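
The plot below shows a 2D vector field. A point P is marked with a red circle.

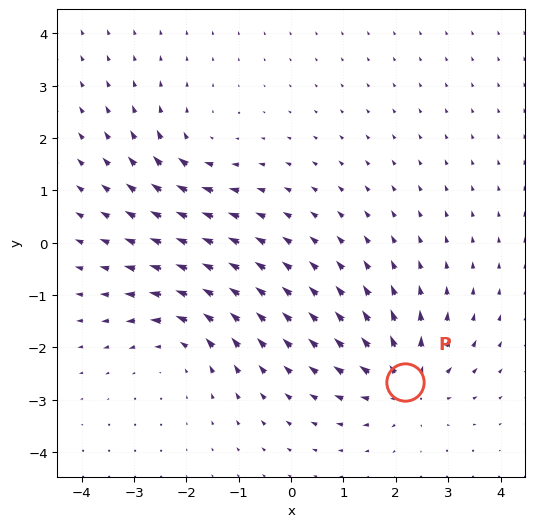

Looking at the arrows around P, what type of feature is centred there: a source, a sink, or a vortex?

source

At P (2.2, -2.7) the arrows spread outward. Divergence about +6, curl ≈0 — positive divergence with near-zero curl is a source.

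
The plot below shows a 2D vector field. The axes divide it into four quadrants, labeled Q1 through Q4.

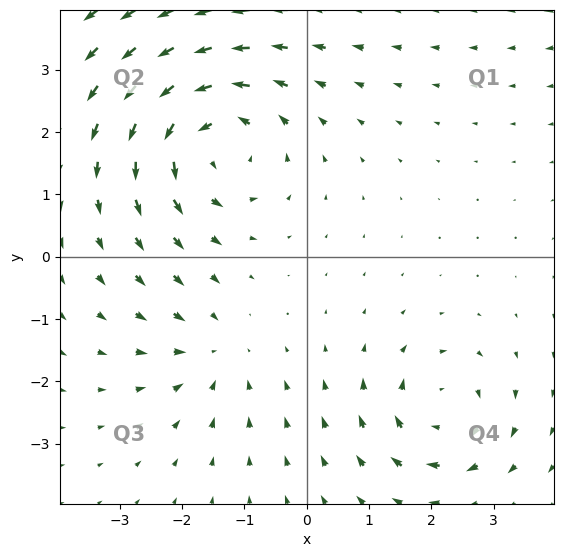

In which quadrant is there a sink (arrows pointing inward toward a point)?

The sink sits at approximately (-1.5, -1.6), which lies in quadrant Q3. The divergence there is about -3, negative as expected for a sink.

Q3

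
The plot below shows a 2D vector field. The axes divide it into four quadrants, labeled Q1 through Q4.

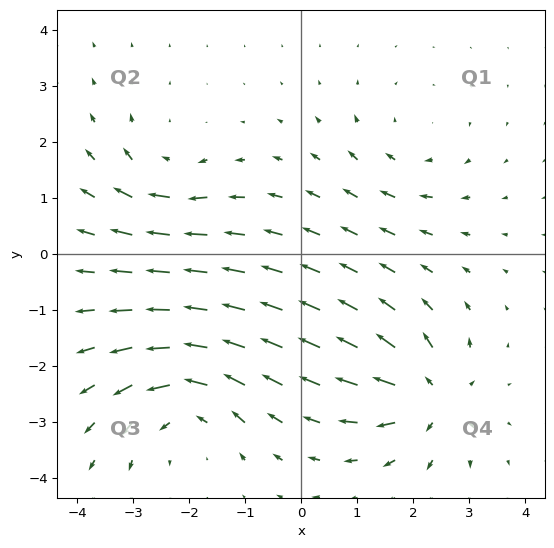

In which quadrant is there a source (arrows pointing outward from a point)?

Q4

The source sits at approximately (2.3, -2.5), which lies in quadrant Q4. The divergence there is about +6, positive as expected for a source.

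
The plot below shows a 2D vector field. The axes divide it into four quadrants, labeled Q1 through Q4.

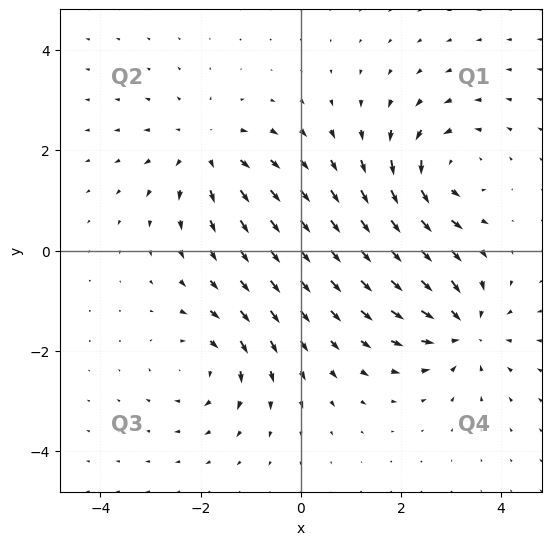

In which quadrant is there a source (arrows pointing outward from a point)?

Q2

The source sits at approximately (-1.9, 2.0), which lies in quadrant Q2. The divergence there is about +4, positive as expected for a source.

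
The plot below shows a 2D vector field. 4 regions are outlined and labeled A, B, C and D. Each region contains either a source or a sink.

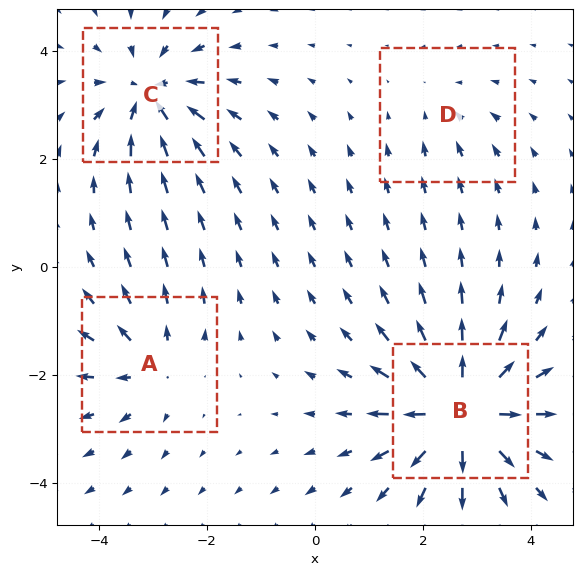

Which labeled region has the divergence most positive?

Divergence at each region's feature centre — A: about +4, B: about +8, C: about -6, D: about -2. Region B is most positive.

B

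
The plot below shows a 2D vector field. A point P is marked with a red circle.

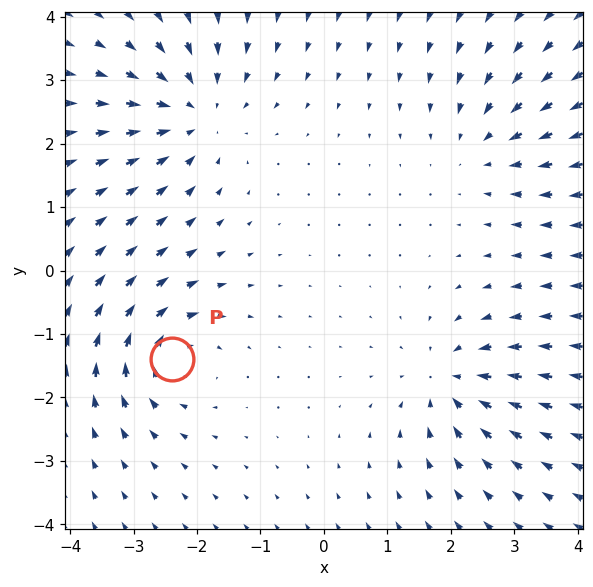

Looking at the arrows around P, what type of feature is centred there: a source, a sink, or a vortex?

vortex

At P (-2.4, -1.4) the arrows circulate clockwise. Divergence ≈0, curl about -4 — near-zero divergence with nonzero curl is a vortex.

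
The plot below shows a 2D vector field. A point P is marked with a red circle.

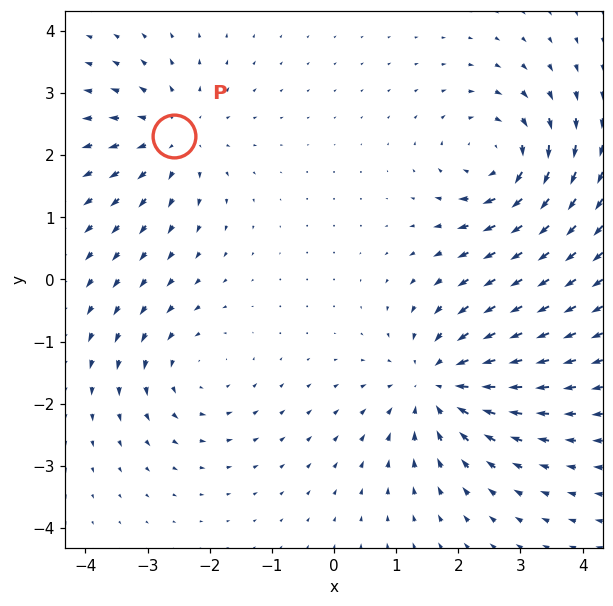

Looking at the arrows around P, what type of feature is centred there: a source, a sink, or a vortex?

At P (-2.6, 2.3) the arrows spread outward. Divergence about +4, curl ≈0 — positive divergence with near-zero curl is a source.

source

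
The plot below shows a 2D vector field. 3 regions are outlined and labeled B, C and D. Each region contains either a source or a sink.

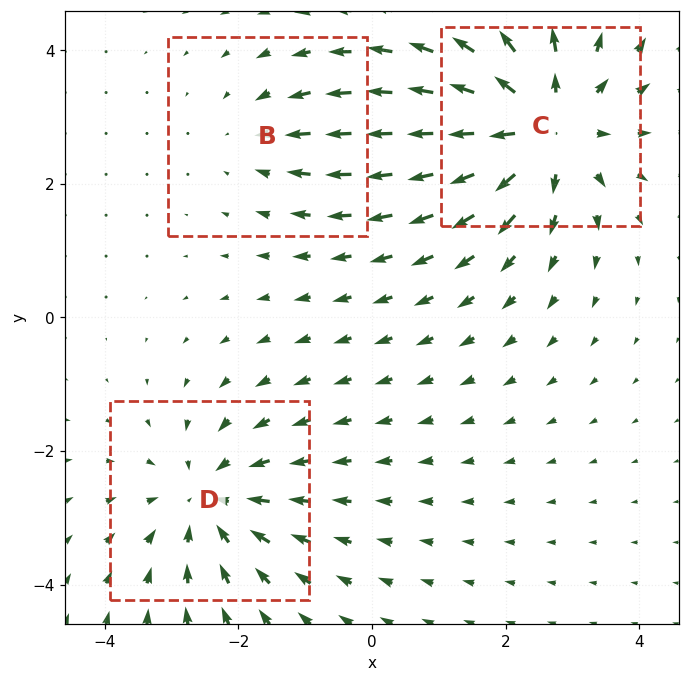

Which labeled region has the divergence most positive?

C

Divergence at each region's feature centre — B: about -2, C: about +4, D: about -3. Region C is most positive.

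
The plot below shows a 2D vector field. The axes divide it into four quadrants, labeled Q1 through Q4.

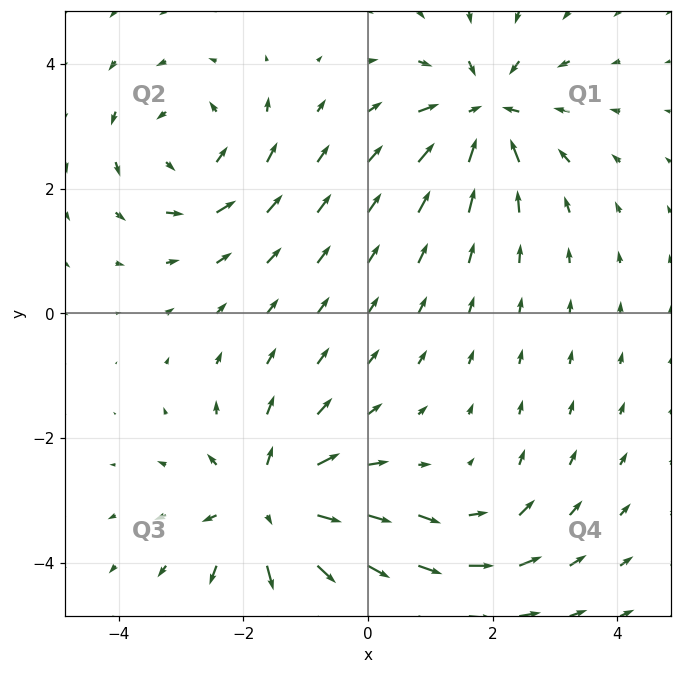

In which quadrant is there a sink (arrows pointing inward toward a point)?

Q1

The sink sits at approximately (1.9, 3.2), which lies in quadrant Q1. The divergence there is about -5, negative as expected for a sink.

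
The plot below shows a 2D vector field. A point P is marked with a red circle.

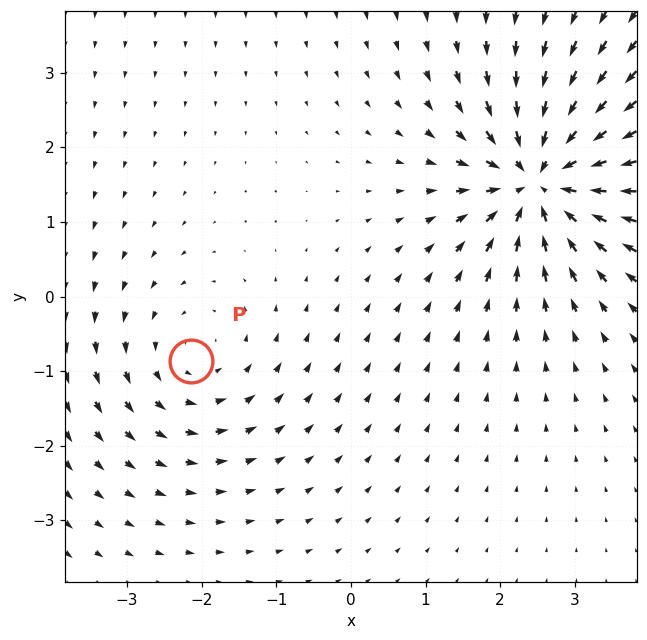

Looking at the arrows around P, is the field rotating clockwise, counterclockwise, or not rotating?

Near P at (-2.1, -0.9) the arrows circulate counterclockwise. The curl (z-component) there is about +3; positive curl means counterclockwise rotation.

counterclockwise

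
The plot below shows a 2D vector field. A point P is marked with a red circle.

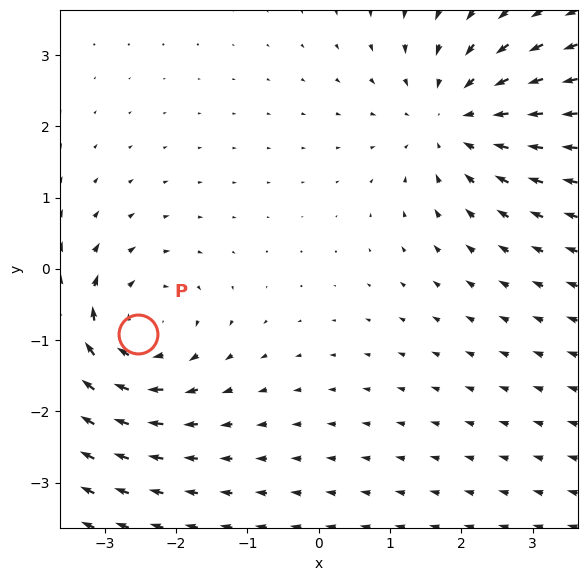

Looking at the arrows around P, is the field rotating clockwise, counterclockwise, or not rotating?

clockwise

Near P at (-2.5, -0.9) the arrows circulate clockwise. The curl (z-component) there is about -3; negative curl means clockwise rotation.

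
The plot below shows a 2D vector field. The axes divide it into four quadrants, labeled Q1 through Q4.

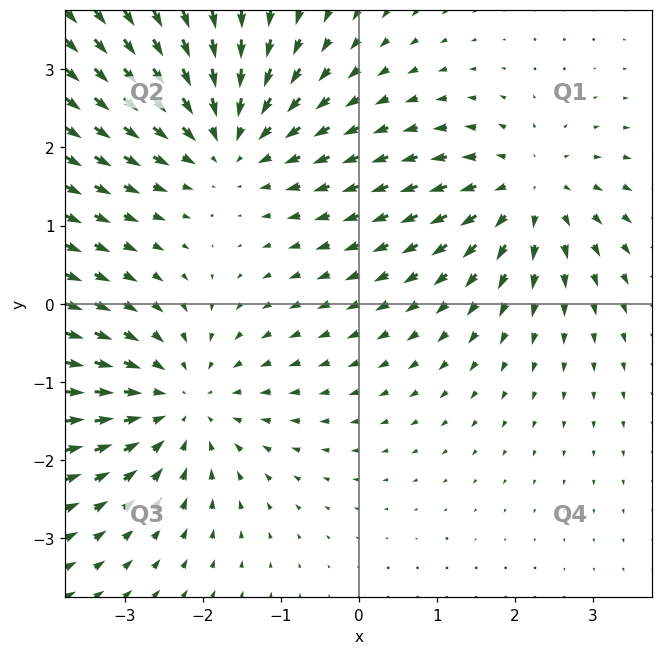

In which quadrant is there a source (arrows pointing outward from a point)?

The source sits at approximately (2.2, 1.4), which lies in quadrant Q1. The divergence there is about +3, positive as expected for a source.

Q1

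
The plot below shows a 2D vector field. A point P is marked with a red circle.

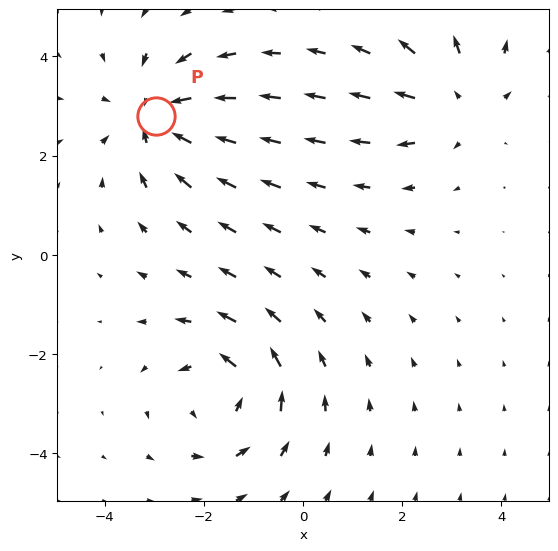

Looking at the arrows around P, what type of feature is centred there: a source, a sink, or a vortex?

At P (-3.0, 2.8) the arrows converge inward. Divergence about -5, curl ≈0 — negative divergence with near-zero curl is a sink.

sink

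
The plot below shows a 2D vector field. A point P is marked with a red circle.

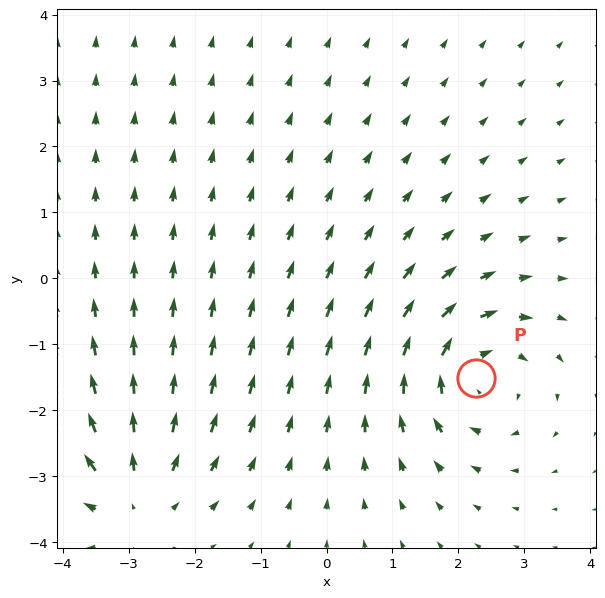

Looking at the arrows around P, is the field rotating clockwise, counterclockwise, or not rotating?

clockwise

Near P at (2.3, -1.5) the arrows circulate clockwise. The curl (z-component) there is about -3; negative curl means clockwise rotation.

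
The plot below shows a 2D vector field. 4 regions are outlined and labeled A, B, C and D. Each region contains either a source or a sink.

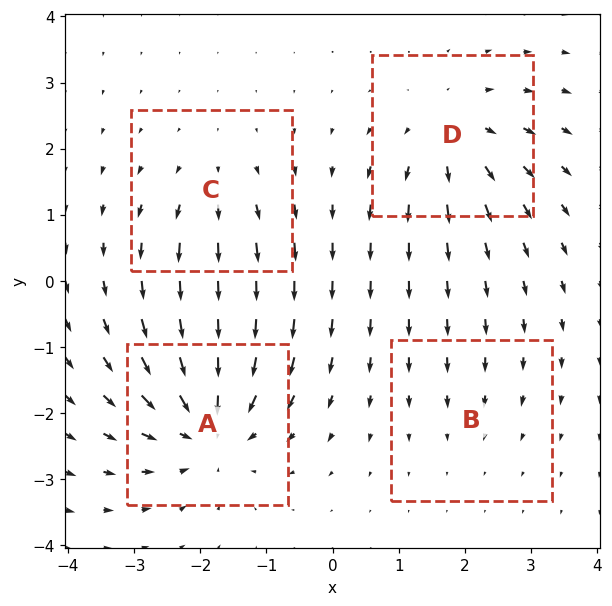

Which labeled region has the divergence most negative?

A

Divergence at each region's feature centre — A: about -7, B: about -2, C: about +3, D: about +5. Region A is most negative.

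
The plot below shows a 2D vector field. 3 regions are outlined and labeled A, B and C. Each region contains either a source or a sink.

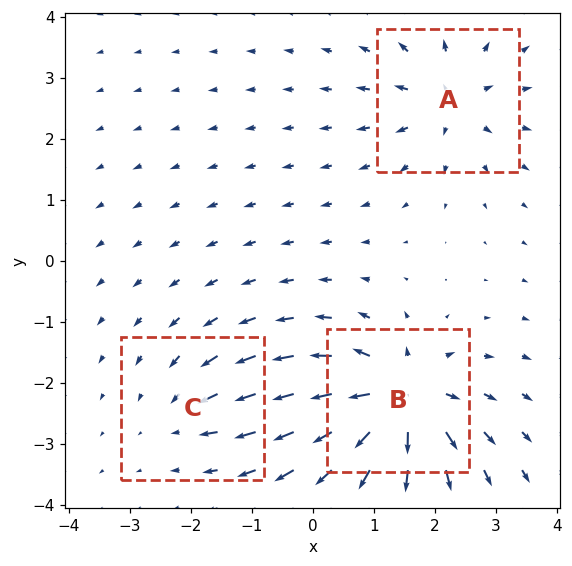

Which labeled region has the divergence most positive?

Divergence at each region's feature centre — A: about +4, B: about +6, C: about -3. Region B is most positive.

B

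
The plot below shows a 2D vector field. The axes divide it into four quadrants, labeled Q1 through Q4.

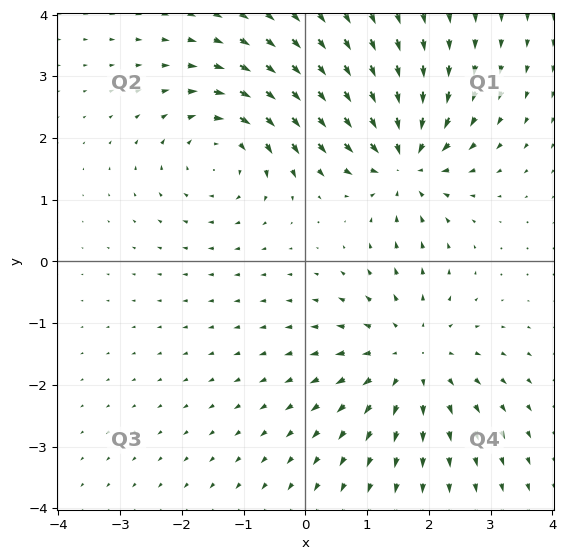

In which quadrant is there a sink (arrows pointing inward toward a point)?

The sink sits at approximately (1.6, 1.6), which lies in quadrant Q1. The divergence there is about -4, negative as expected for a sink.

Q1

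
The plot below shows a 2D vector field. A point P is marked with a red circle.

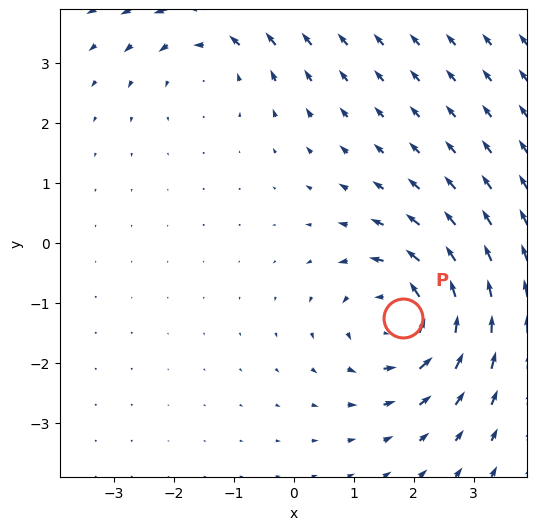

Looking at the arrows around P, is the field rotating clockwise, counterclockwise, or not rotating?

Near P at (1.8, -1.3) the arrows circulate counterclockwise. The curl (z-component) there is about +5; positive curl means counterclockwise rotation.

counterclockwise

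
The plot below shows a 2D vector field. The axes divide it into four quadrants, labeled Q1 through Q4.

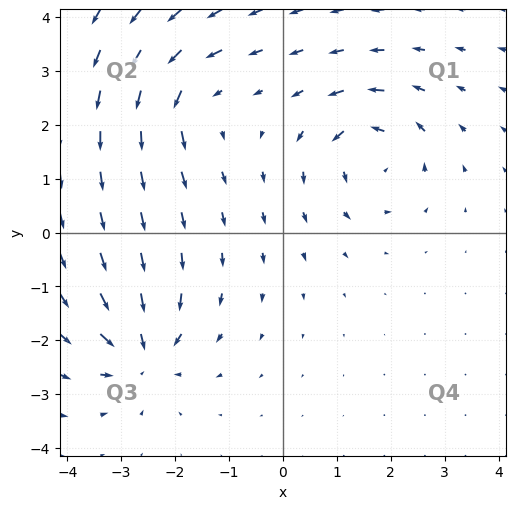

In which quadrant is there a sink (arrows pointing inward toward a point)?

Q3

The sink sits at approximately (-2.6, -2.2), which lies in quadrant Q3. The divergence there is about -7, negative as expected for a sink.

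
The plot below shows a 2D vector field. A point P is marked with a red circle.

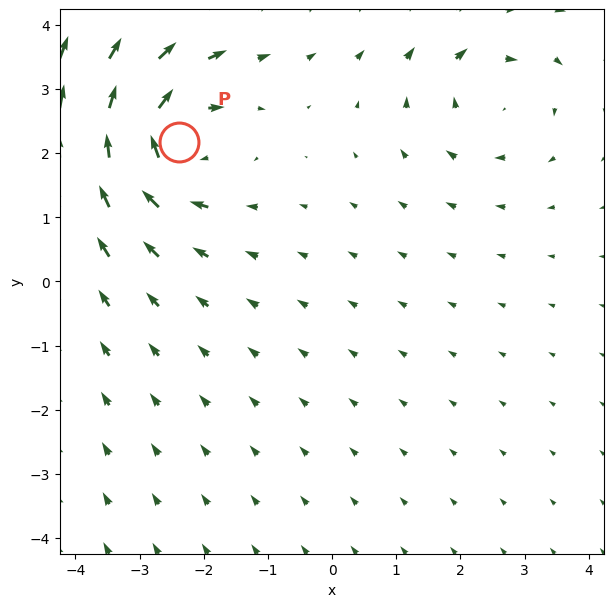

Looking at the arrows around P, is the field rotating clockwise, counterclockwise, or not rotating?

clockwise

Near P at (-2.4, 2.2) the arrows circulate clockwise. The curl (z-component) there is about -6; negative curl means clockwise rotation.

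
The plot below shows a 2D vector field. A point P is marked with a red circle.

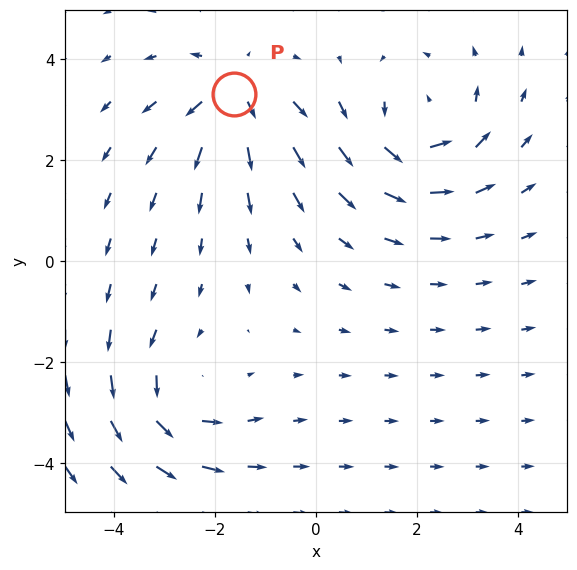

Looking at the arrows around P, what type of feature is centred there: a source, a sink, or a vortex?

source

At P (-1.6, 3.3) the arrows spread outward. Divergence about +3, curl ≈0 — positive divergence with near-zero curl is a source.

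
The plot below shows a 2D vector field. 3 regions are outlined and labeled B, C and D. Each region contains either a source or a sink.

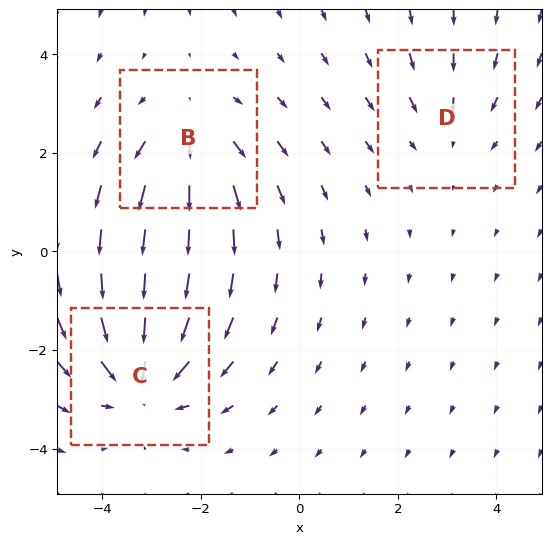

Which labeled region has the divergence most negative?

C

Divergence at each region's feature centre — B: about +3, C: about -4, D: about -2. Region C is most negative.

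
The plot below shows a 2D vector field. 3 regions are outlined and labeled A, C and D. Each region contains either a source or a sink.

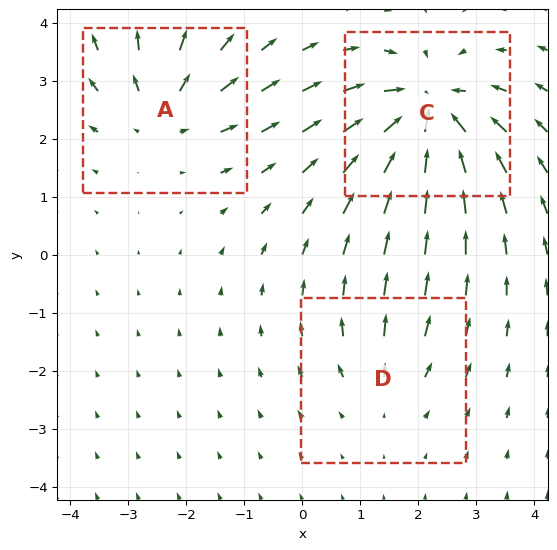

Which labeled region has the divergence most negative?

C

Divergence at each region's feature centre — A: about +3, C: about -5, D: about +2. Region C is most negative.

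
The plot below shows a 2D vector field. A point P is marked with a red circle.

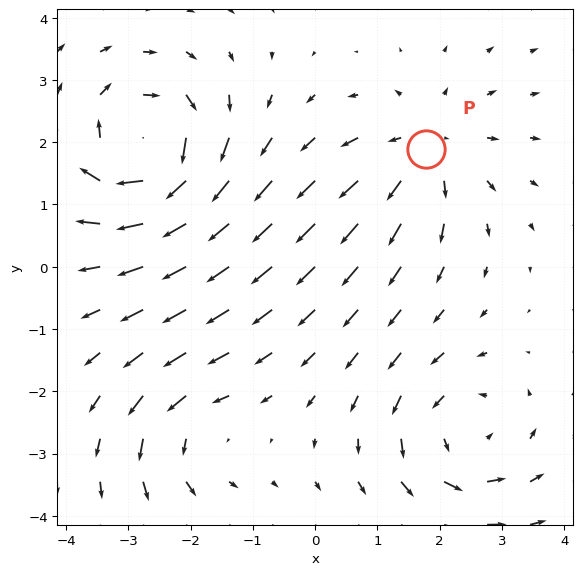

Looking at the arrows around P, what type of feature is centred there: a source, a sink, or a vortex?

source

At P (1.8, 1.9) the arrows spread outward. Divergence about +4, curl ≈0 — positive divergence with near-zero curl is a source.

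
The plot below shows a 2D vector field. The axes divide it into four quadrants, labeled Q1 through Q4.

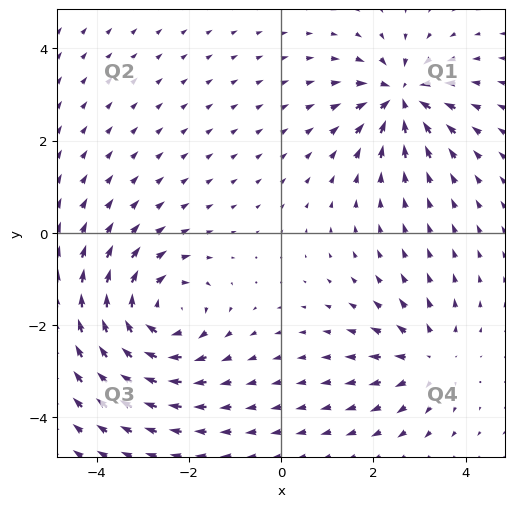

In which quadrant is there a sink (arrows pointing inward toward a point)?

The sink sits at approximately (2.6, 2.9), which lies in quadrant Q1. The divergence there is about -6, negative as expected for a sink.

Q1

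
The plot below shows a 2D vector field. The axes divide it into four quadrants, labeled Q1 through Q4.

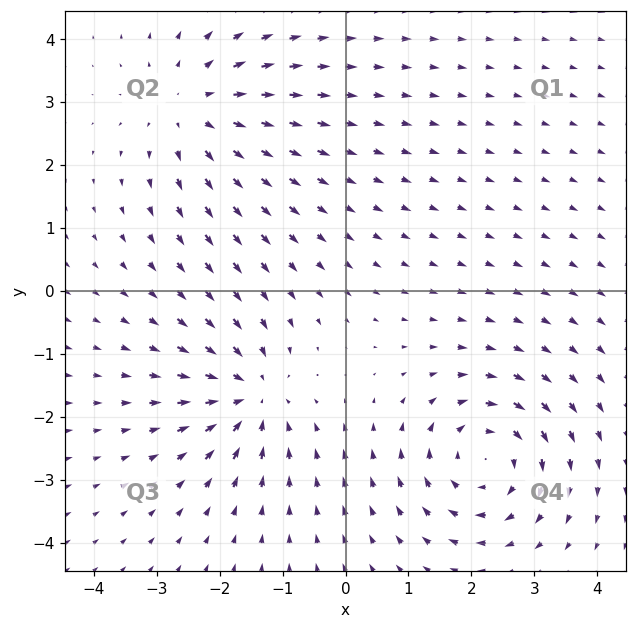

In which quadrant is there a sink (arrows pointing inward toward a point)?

The sink sits at approximately (-1.5, -1.7), which lies in quadrant Q3. The divergence there is about -4, negative as expected for a sink.

Q3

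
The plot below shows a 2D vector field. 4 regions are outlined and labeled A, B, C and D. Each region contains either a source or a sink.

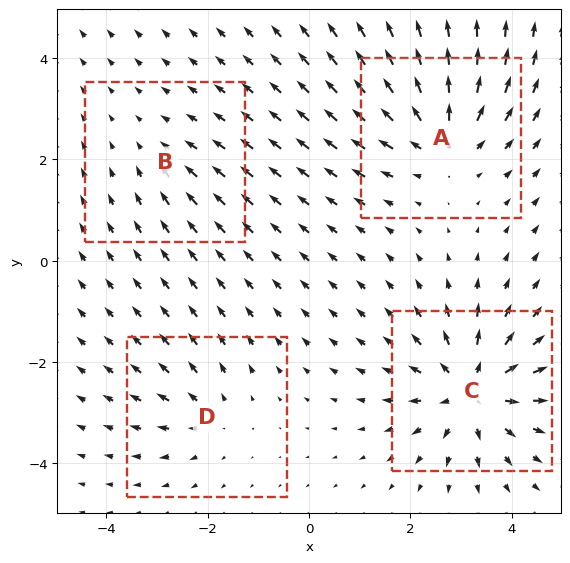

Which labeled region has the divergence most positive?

Divergence at each region's feature centre — A: about +6, B: about -2, C: about +7, D: about +3. Region C is most positive.

C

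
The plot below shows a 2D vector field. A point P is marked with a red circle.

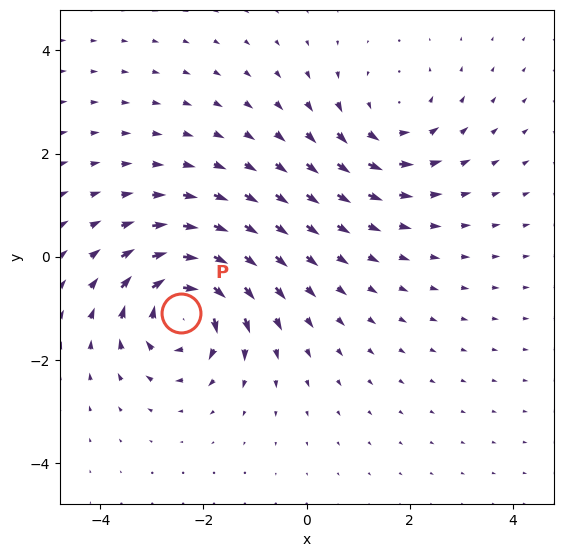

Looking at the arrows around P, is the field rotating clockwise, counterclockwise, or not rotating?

clockwise

Near P at (-2.4, -1.1) the arrows circulate clockwise. The curl (z-component) there is about -6; negative curl means clockwise rotation.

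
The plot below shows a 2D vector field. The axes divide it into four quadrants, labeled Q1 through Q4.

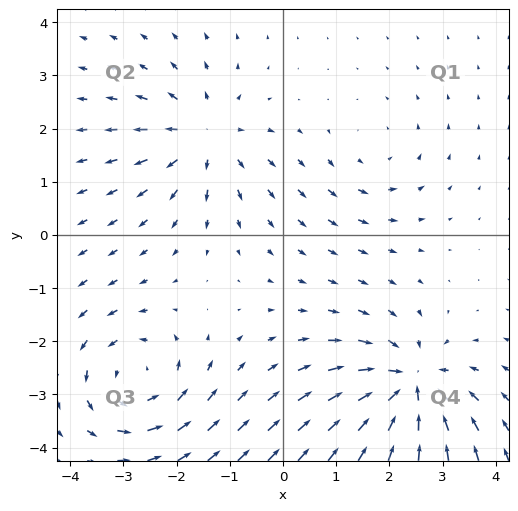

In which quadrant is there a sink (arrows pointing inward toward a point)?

Q4

The sink sits at approximately (2.4, -2.9), which lies in quadrant Q4. The divergence there is about -6, negative as expected for a sink.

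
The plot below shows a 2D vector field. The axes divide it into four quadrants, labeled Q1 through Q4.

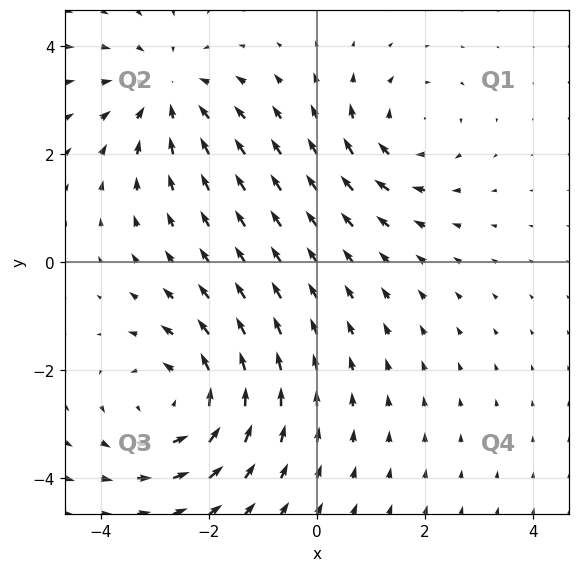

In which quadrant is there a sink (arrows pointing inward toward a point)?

The sink sits at approximately (-2.8, 3.1), which lies in quadrant Q2. The divergence there is about -3, negative as expected for a sink.

Q2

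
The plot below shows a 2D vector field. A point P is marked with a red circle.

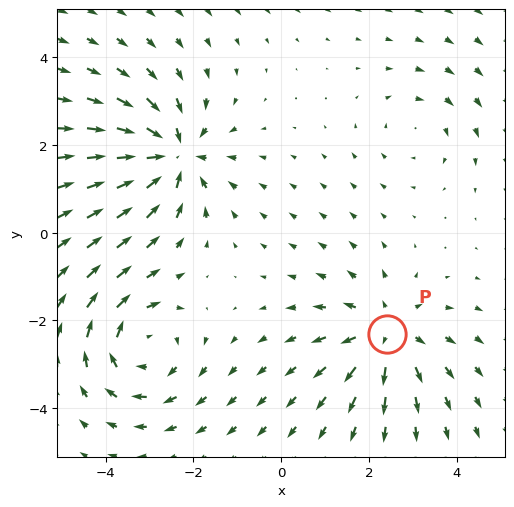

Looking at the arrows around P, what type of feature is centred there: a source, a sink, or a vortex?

source

At P (2.4, -2.3) the arrows spread outward. Divergence about +4, curl ≈0 — positive divergence with near-zero curl is a source.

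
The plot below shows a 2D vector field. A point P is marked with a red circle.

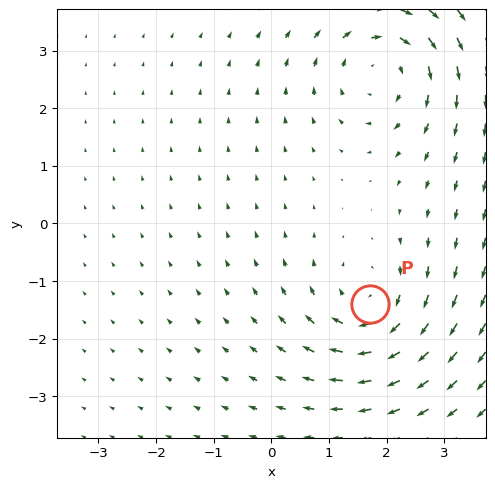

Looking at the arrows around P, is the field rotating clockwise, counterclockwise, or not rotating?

Near P at (1.7, -1.4) the arrows circulate clockwise. The curl (z-component) there is about -4; negative curl means clockwise rotation.

clockwise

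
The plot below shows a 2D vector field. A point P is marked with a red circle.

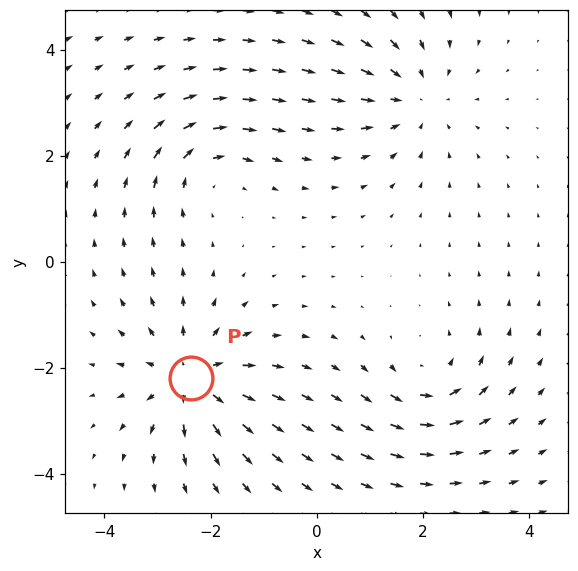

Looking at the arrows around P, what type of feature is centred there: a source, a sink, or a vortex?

source

At P (-2.4, -2.2) the arrows spread outward. Divergence about +6, curl ≈0 — positive divergence with near-zero curl is a source.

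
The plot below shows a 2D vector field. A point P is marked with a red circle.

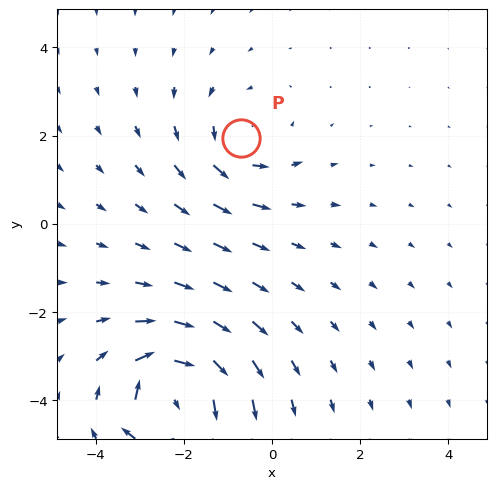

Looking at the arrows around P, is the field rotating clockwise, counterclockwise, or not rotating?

Near P at (-0.7, 1.9) the arrows circulate counterclockwise. The curl (z-component) there is about +3; positive curl means counterclockwise rotation.

counterclockwise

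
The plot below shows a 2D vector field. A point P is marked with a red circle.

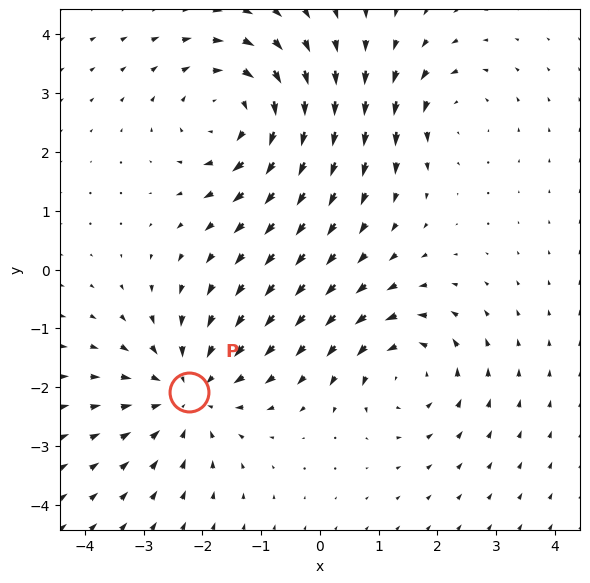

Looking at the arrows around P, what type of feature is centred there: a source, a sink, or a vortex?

sink

At P (-2.2, -2.1) the arrows converge inward. Divergence about -4, curl ≈0 — negative divergence with near-zero curl is a sink.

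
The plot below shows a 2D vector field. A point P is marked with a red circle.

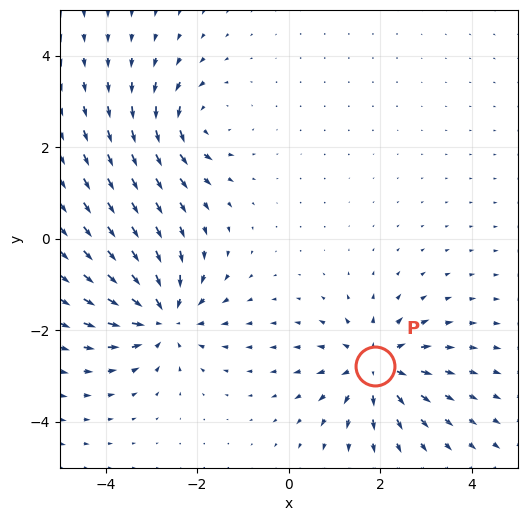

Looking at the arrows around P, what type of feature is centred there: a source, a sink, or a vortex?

source

At P (1.9, -2.8) the arrows spread outward. Divergence about +4, curl ≈0 — positive divergence with near-zero curl is a source.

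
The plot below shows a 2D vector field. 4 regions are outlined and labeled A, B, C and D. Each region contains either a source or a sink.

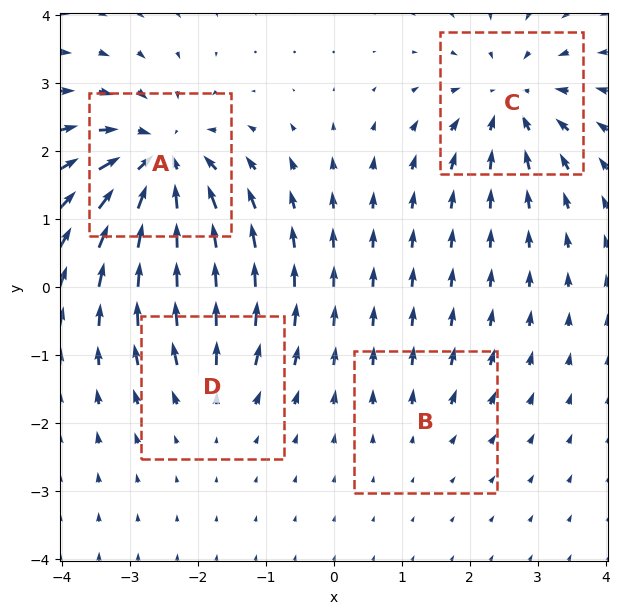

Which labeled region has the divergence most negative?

Divergence at each region's feature centre — A: about -8, B: about +2, C: about -5, D: about +3. Region A is most negative.

A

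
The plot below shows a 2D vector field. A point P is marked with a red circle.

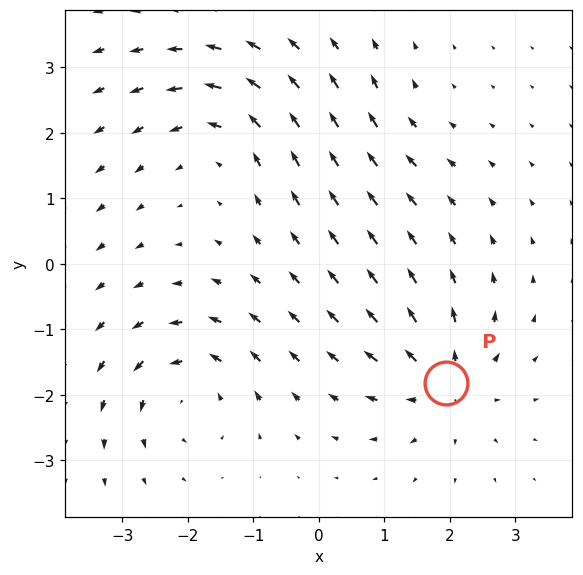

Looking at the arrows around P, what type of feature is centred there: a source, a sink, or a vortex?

source

At P (1.9, -1.8) the arrows spread outward. Divergence about +6, curl ≈0 — positive divergence with near-zero curl is a source.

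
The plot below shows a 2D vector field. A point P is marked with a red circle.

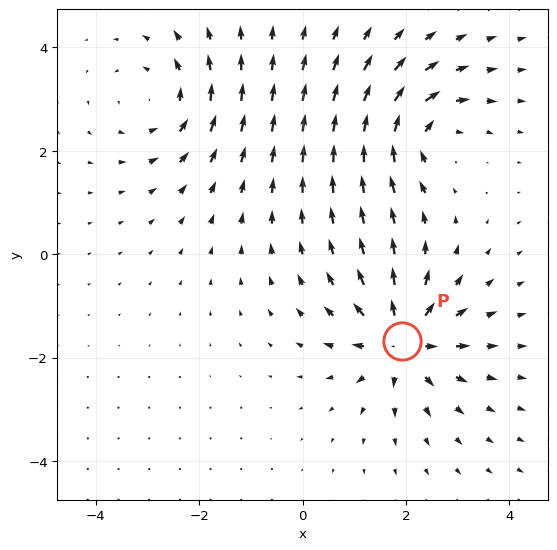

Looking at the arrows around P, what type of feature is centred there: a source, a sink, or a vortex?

At P (1.9, -1.7) the arrows spread outward. Divergence about +6, curl ≈0 — positive divergence with near-zero curl is a source.

source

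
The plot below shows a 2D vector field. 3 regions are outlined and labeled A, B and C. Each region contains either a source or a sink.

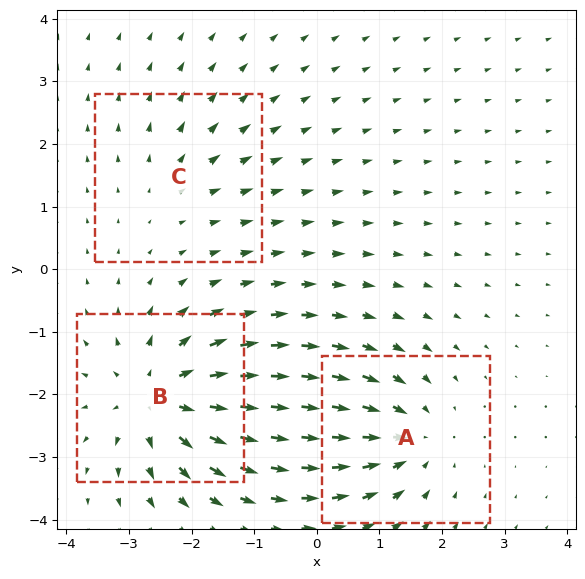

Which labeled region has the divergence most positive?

B

Divergence at each region's feature centre — A: about -4, B: about +5, C: about +2. Region B is most positive.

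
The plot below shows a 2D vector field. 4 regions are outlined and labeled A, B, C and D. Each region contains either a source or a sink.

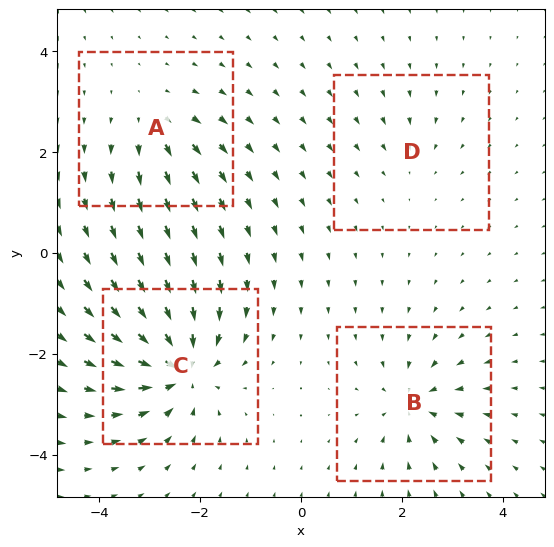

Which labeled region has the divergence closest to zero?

D

Divergence at each region's feature centre — A: about +4, B: about -6, C: about -9, D: about -2. Region D is closest to zero.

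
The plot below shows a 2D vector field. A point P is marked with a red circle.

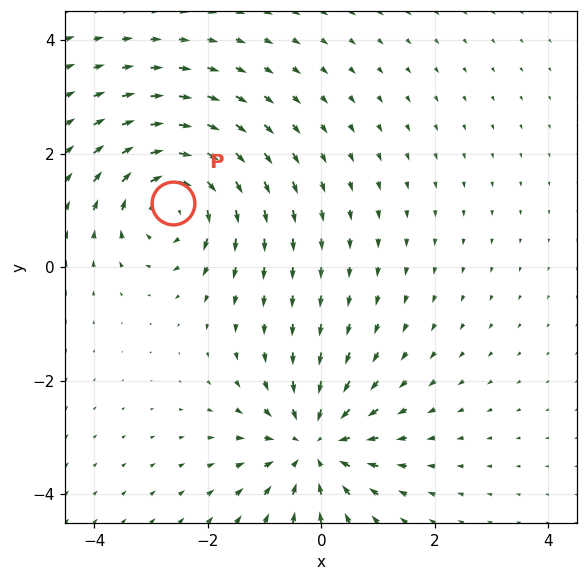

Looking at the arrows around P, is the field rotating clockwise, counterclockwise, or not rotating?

Near P at (-2.6, 1.1) the arrows circulate clockwise. The curl (z-component) there is about -6; negative curl means clockwise rotation.

clockwise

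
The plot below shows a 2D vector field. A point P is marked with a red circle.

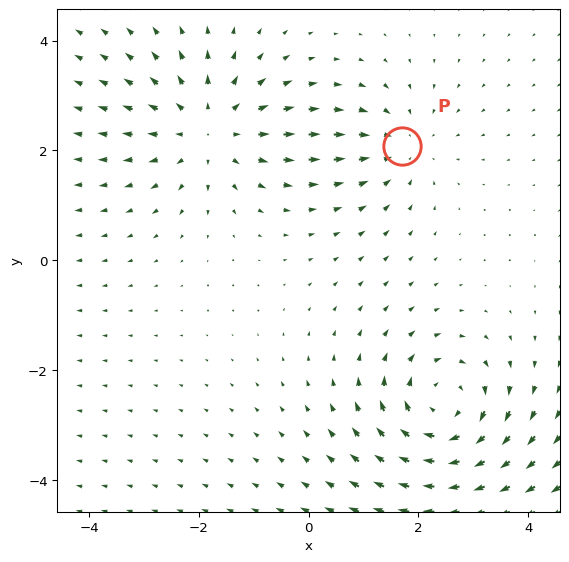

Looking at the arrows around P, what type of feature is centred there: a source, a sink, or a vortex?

sink

At P (1.7, 2.1) the arrows converge inward. Divergence about -3, curl ≈0 — negative divergence with near-zero curl is a sink.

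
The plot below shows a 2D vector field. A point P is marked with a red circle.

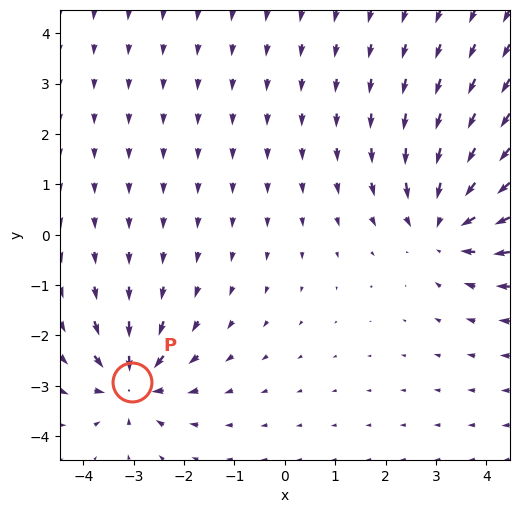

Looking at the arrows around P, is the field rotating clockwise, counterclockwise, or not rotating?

not rotating

Near P at (-3.0, -2.9) the arrows show no circulation. The curl there is ≈0.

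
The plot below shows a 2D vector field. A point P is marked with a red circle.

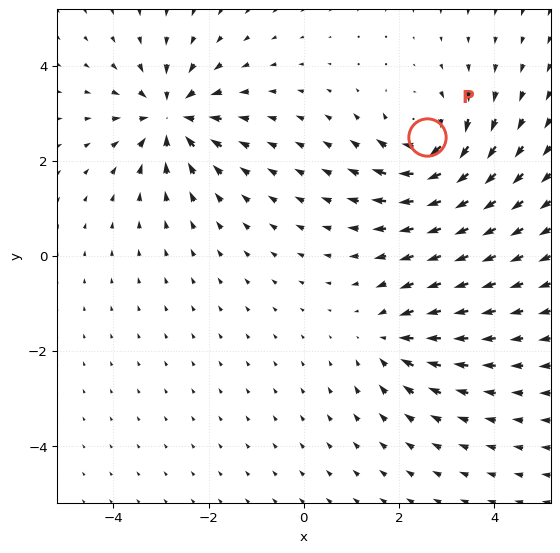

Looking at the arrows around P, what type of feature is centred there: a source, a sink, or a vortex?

At P (2.6, 2.5) the arrows circulate clockwise. Divergence ≈0, curl about -5 — near-zero divergence with nonzero curl is a vortex.

vortex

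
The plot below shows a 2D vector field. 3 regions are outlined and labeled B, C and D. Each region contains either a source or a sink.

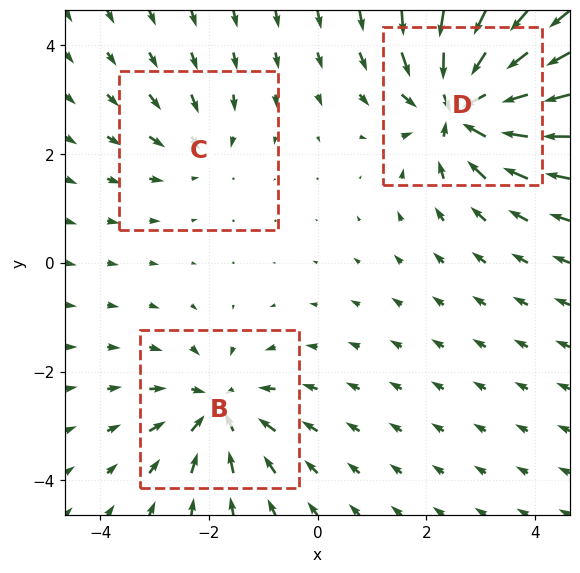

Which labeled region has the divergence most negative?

D

Divergence at each region's feature centre — B: about -4, C: about -2, D: about -6. Region D is most negative.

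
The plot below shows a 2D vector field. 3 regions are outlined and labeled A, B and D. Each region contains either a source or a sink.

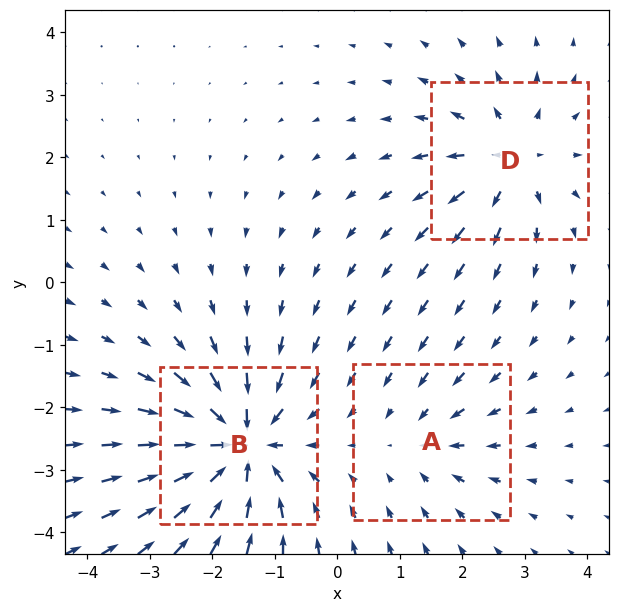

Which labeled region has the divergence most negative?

Divergence at each region's feature centre — A: about -2, B: about -6, D: about +4. Region B is most negative.

B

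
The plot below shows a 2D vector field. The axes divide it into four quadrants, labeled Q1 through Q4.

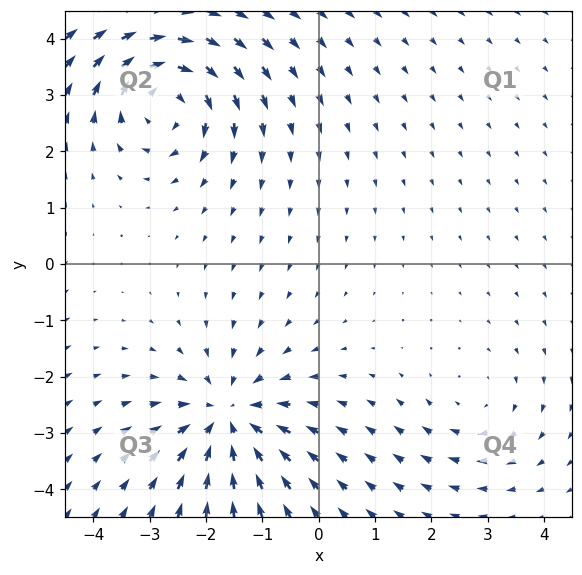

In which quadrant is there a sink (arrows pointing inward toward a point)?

The sink sits at approximately (-1.6, -2.7), which lies in quadrant Q3. The divergence there is about -5, negative as expected for a sink.

Q3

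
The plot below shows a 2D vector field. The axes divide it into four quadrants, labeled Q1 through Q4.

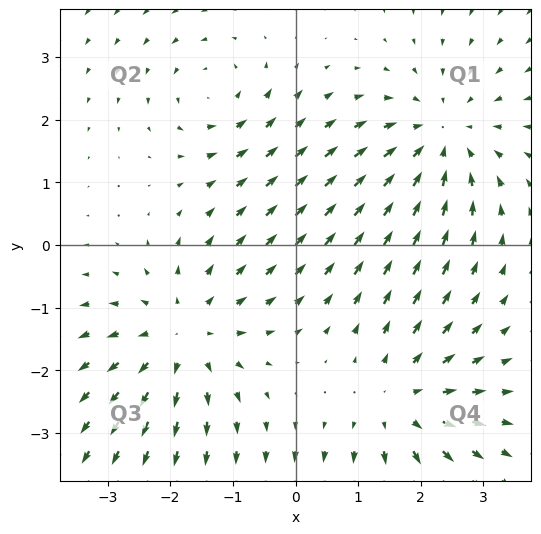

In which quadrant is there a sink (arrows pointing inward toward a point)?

The sink sits at approximately (2.3, 1.7), which lies in quadrant Q1. The divergence there is about -4, negative as expected for a sink.

Q1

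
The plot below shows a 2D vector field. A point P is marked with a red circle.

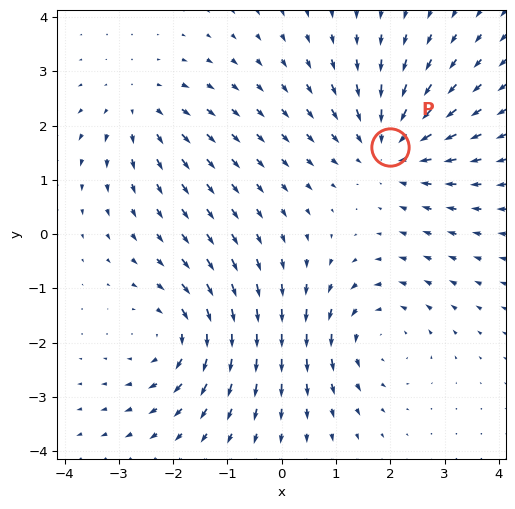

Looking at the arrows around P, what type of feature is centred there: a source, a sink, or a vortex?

sink

At P (2.0, 1.6) the arrows converge inward. Divergence about -4, curl ≈0 — negative divergence with near-zero curl is a sink.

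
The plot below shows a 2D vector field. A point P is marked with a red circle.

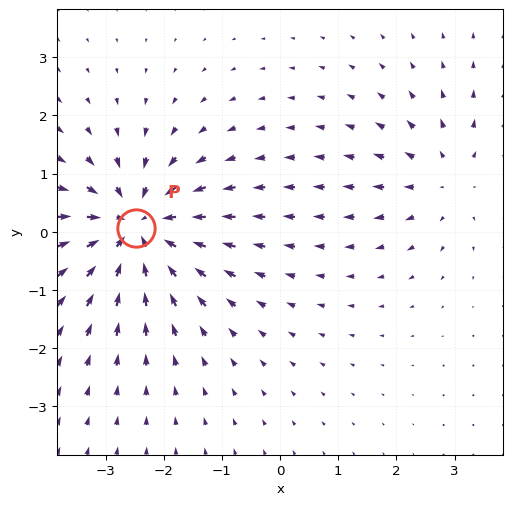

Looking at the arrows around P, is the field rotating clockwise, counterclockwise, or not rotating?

not rotating

Near P at (-2.5, 0.1) the arrows show no circulation. The curl there is ≈0.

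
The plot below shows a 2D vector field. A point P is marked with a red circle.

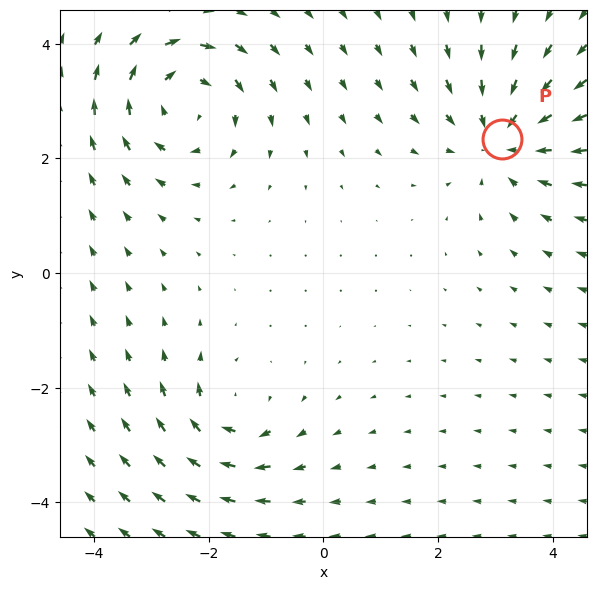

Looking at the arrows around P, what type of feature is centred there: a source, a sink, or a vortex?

At P (3.1, 2.3) the arrows converge inward. Divergence about -4, curl ≈0 — negative divergence with near-zero curl is a sink.

sink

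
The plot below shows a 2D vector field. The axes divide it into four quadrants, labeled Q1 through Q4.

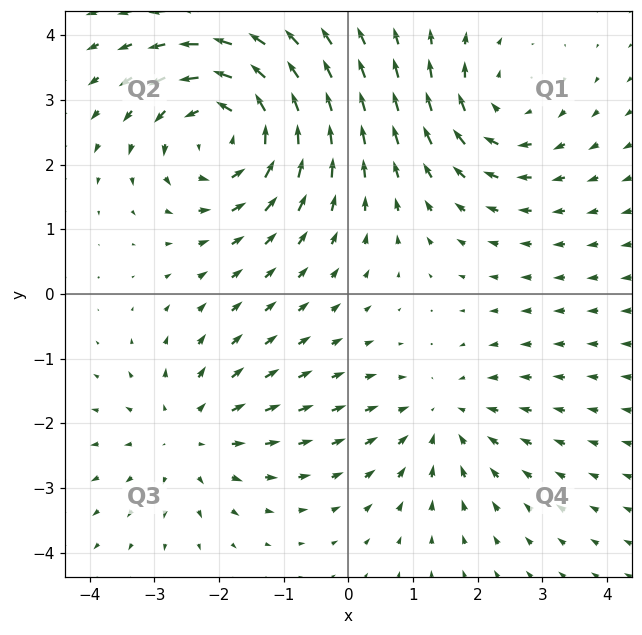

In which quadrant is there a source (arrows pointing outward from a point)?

The source sits at approximately (-2.5, -2.2), which lies in quadrant Q3. The divergence there is about +3, positive as expected for a source.

Q3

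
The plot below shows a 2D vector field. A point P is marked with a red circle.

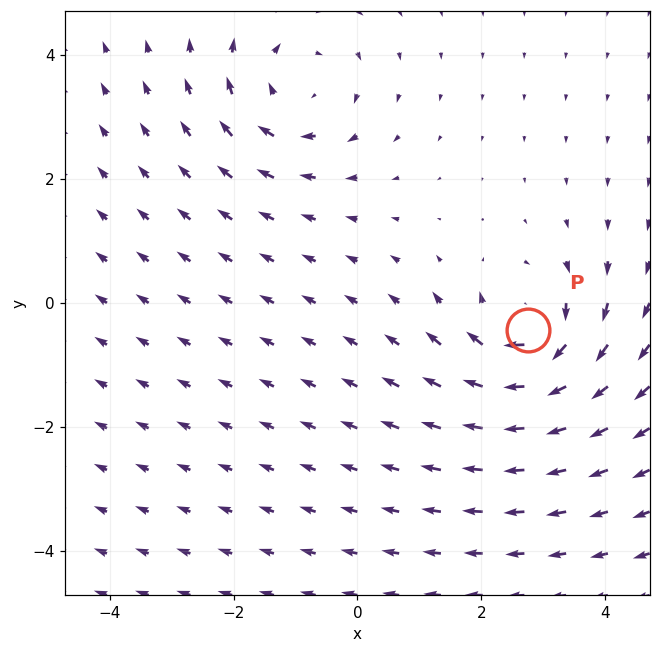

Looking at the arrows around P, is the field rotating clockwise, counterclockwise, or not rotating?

clockwise

Near P at (2.8, -0.4) the arrows circulate clockwise. The curl (z-component) there is about -4; negative curl means clockwise rotation.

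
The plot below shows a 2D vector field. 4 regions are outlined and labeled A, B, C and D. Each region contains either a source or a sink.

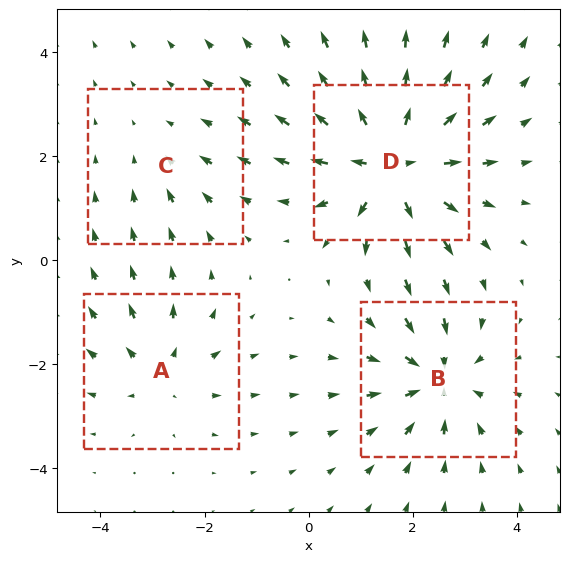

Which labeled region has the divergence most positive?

Divergence at each region's feature centre — A: about +3, B: about -5, C: about -2, D: about +7. Region D is most positive.

D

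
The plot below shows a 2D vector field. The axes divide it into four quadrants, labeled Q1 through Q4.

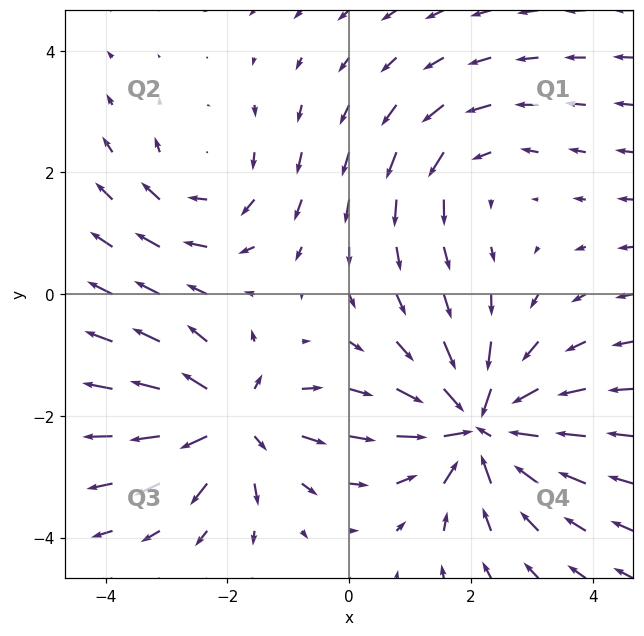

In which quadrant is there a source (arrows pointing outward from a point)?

Q3

The source sits at approximately (-1.9, -2.1), which lies in quadrant Q3. The divergence there is about +5, positive as expected for a source.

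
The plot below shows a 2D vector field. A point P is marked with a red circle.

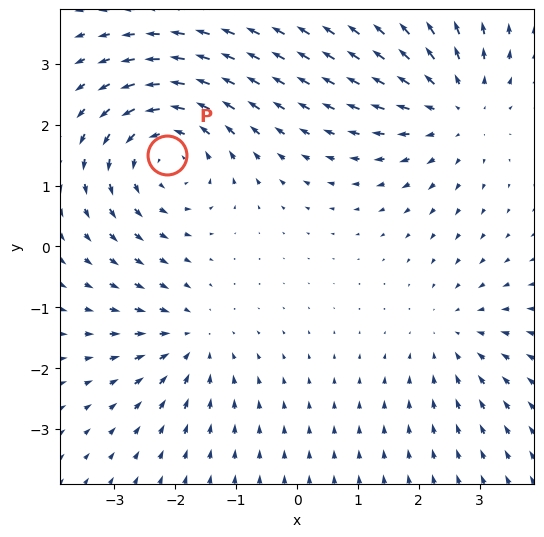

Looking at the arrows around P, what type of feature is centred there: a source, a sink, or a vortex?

vortex

At P (-2.1, 1.5) the arrows circulate counterclockwise. Divergence ≈0, curl about +5 — near-zero divergence with nonzero curl is a vortex.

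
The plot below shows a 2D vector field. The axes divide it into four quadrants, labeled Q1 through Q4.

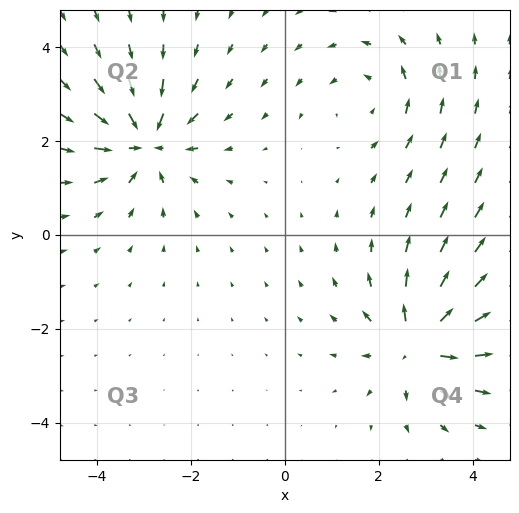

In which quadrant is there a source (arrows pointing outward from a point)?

The source sits at approximately (2.9, -2.3), which lies in quadrant Q4. The divergence there is about +6, positive as expected for a source.

Q4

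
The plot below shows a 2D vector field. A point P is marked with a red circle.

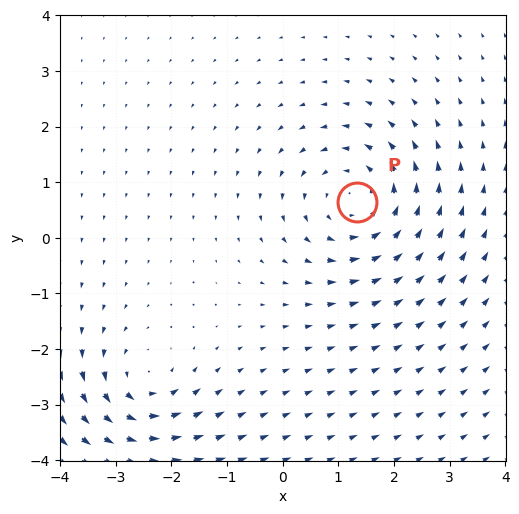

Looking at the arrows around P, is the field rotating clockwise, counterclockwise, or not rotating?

counterclockwise

Near P at (1.3, 0.7) the arrows circulate counterclockwise. The curl (z-component) there is about +4; positive curl means counterclockwise rotation.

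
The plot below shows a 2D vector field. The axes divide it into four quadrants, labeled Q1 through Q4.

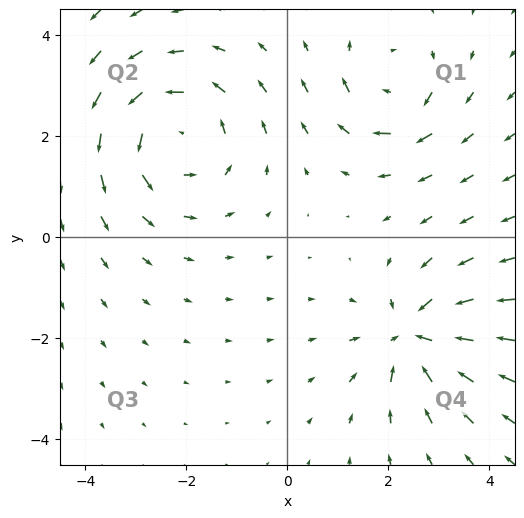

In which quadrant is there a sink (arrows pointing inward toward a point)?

The sink sits at approximately (2.5, -2.0), which lies in quadrant Q4. The divergence there is about -4, negative as expected for a sink.

Q4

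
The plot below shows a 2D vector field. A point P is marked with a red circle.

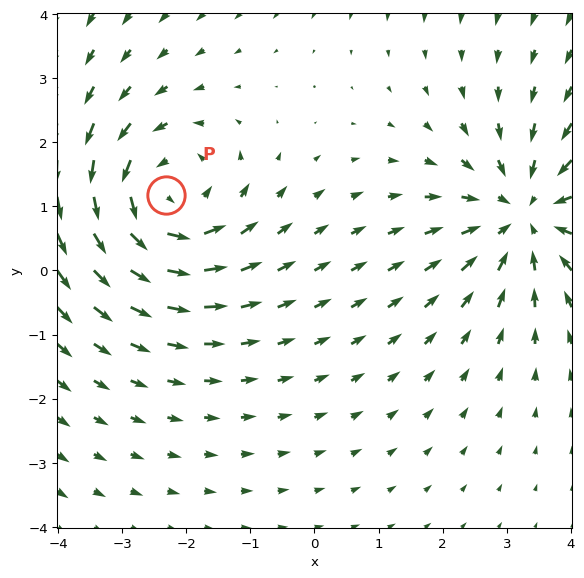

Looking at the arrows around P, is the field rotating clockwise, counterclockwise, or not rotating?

counterclockwise

Near P at (-2.3, 1.2) the arrows circulate counterclockwise. The curl (z-component) there is about +2; positive curl means counterclockwise rotation.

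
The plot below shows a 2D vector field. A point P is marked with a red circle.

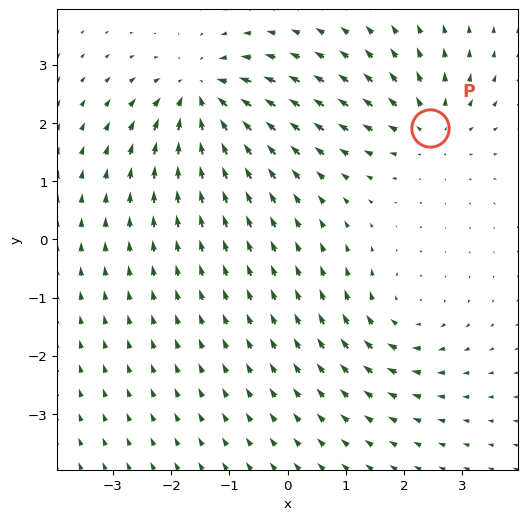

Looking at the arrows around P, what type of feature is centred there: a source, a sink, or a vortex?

At P (2.4, 1.9) the arrows spread outward. Divergence about +4, curl ≈0 — positive divergence with near-zero curl is a source.

source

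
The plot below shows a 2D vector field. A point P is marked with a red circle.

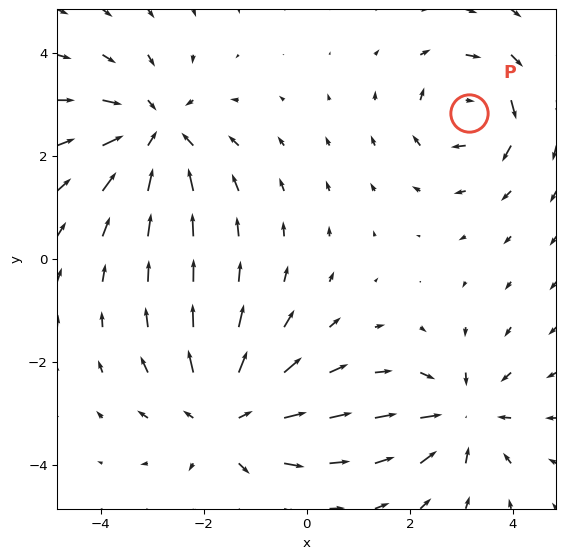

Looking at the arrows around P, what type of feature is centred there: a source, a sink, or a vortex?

vortex

At P (3.1, 2.8) the arrows circulate clockwise. Divergence ≈0, curl about -5 — near-zero divergence with nonzero curl is a vortex.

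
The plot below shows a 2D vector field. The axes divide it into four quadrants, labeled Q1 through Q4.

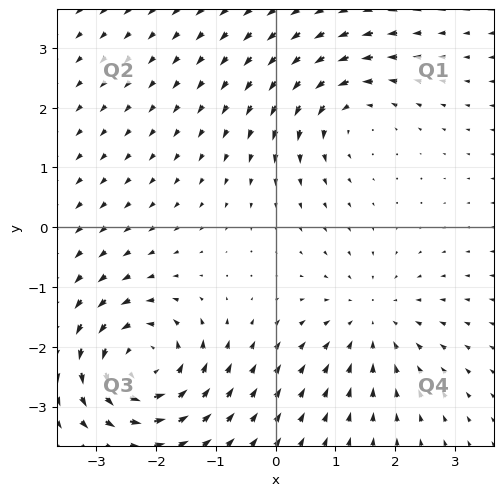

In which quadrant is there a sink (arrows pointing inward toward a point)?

Q4

The sink sits at approximately (1.6, -1.6), which lies in quadrant Q4. The divergence there is about -3, negative as expected for a sink.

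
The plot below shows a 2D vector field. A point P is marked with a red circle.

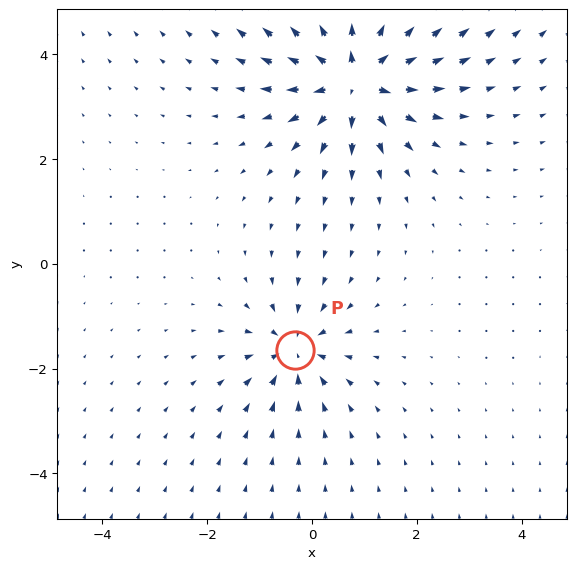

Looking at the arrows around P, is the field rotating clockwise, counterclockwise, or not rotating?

not rotating

Near P at (-0.3, -1.6) the arrows show no circulation. The curl there is ≈0.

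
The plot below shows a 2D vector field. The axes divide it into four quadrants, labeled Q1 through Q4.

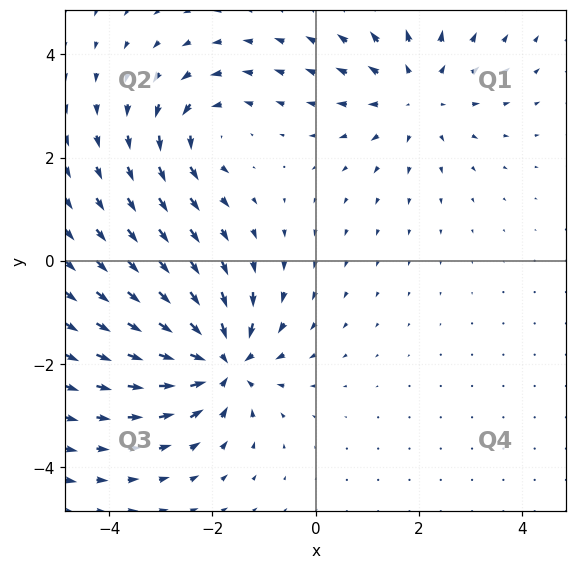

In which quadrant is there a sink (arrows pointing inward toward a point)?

The sink sits at approximately (-1.8, -2.0), which lies in quadrant Q3. The divergence there is about -6, negative as expected for a sink.

Q3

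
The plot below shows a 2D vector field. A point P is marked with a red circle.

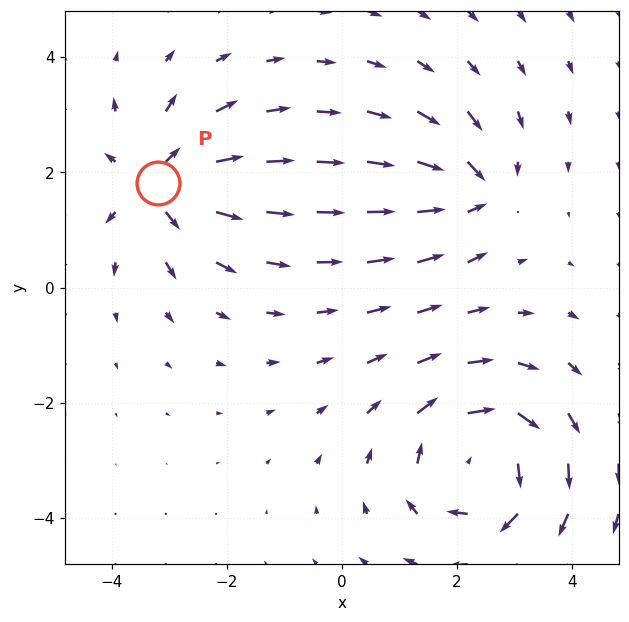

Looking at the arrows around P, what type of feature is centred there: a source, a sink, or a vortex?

At P (-3.2, 1.8) the arrows spread outward. Divergence about +4, curl ≈0 — positive divergence with near-zero curl is a source.

source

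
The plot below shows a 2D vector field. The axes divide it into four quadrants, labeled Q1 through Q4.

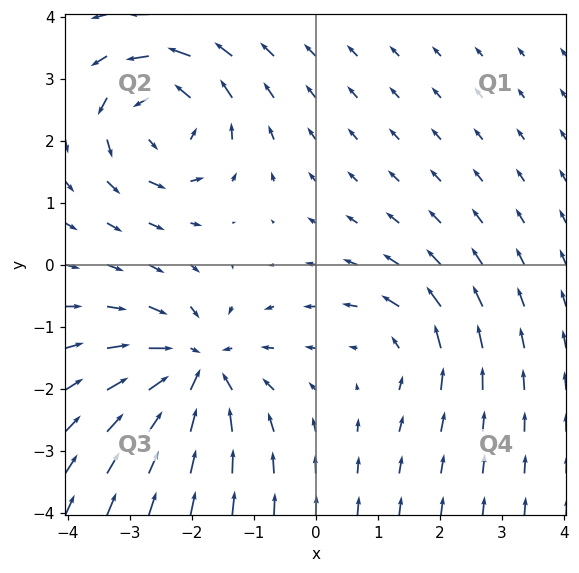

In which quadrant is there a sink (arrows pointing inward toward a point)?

Q3

The sink sits at approximately (-1.9, -1.7), which lies in quadrant Q3. The divergence there is about -5, negative as expected for a sink.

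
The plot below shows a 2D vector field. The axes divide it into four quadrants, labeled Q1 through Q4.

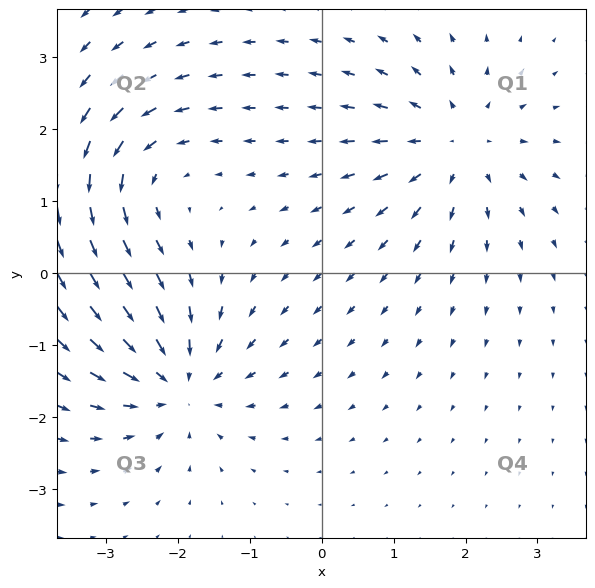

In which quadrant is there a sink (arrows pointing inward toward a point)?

Q3

The sink sits at approximately (-2.0, -1.5), which lies in quadrant Q3. The divergence there is about -5, negative as expected for a sink.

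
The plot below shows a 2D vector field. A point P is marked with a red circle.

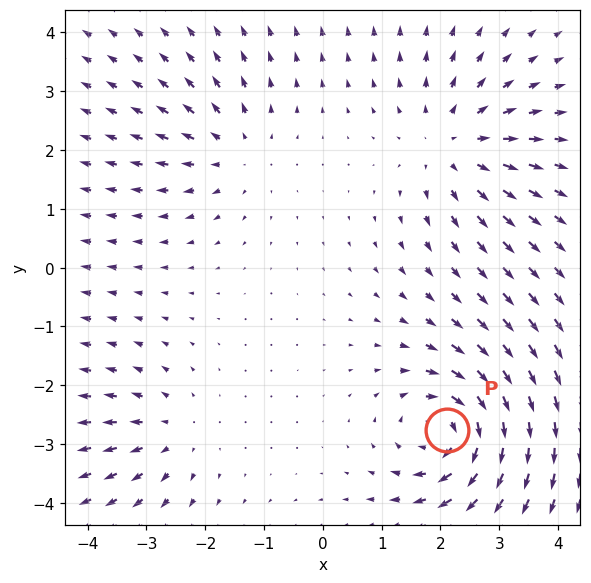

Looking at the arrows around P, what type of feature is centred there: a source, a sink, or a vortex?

At P (2.1, -2.8) the arrows circulate clockwise. Divergence ≈0, curl about -7 — near-zero divergence with nonzero curl is a vortex.

vortex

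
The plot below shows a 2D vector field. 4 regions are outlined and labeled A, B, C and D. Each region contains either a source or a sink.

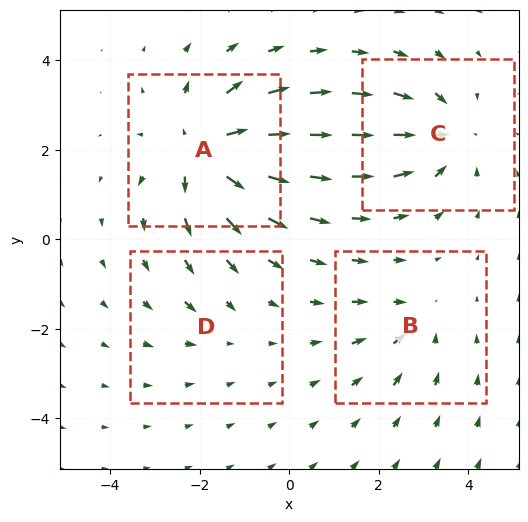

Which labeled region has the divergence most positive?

Divergence at each region's feature centre — A: about +7, B: about -3, C: about -5, D: about -2. Region A is most positive.

A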